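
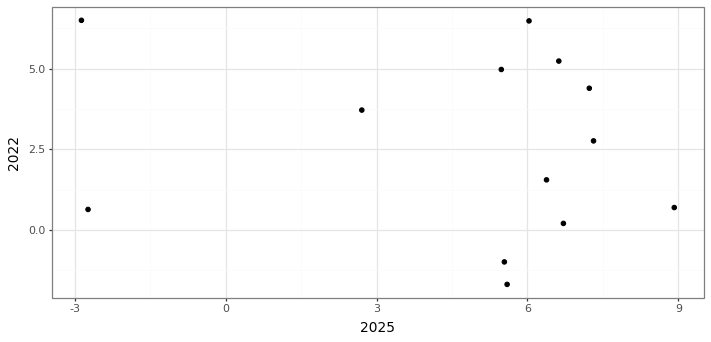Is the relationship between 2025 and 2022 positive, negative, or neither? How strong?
Points are roughly uncorrelated; weak (|r| ≈ 0.2).

no clear correlation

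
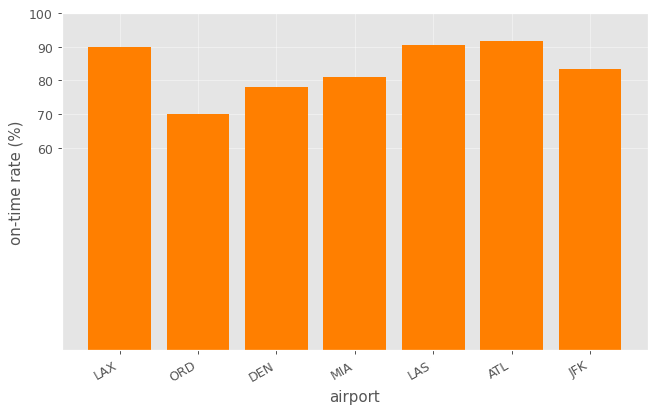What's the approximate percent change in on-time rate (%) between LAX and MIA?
≈ -11.1%

LAX ≈ 90, MIA ≈ 80; (80 − 90) / 90 ≈ -11.1%.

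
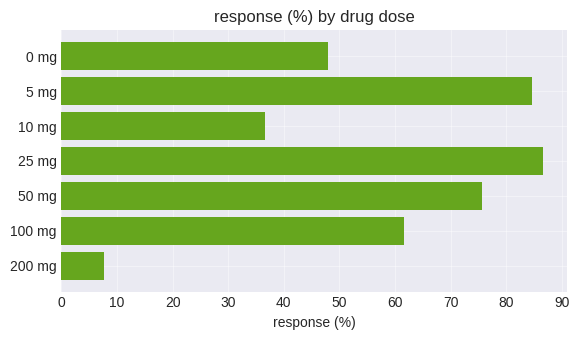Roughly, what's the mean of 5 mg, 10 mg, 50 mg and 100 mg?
≈ 65

(80 + 40 + 80 + 60) / 4 ≈ 65.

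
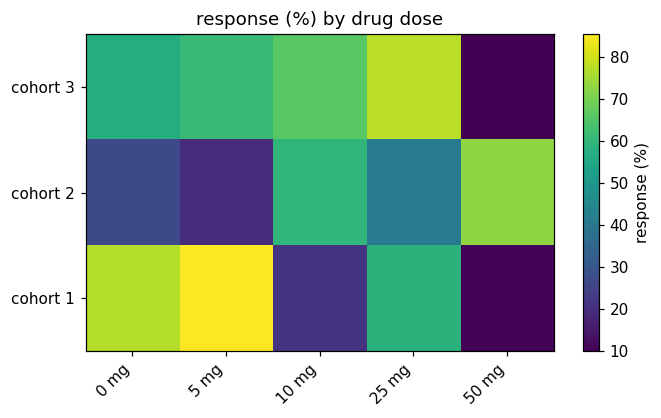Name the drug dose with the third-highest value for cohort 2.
25 mg

Top 4 for cohort 2: 50 mg ≈ 70, 10 mg ≈ 60, 25 mg ≈ 40, 0 mg ≈ 30.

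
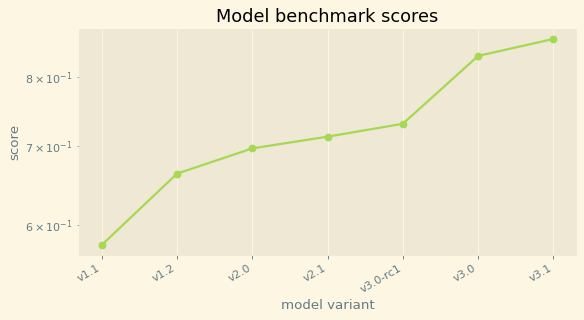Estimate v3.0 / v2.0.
v3.0 ≈ 0.85, v2.0 ≈ 0.70; 0.85/0.70 ≈ 1.21.

≈ 1.21×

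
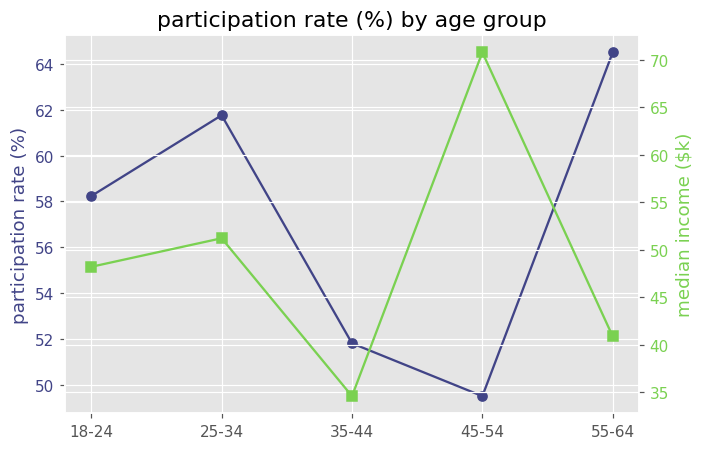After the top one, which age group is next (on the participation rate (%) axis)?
Top 3 (on the participation rate (%) axis): 55-64 ≈ 64, 25-34 ≈ 62, 18-24 ≈ 58.

25-34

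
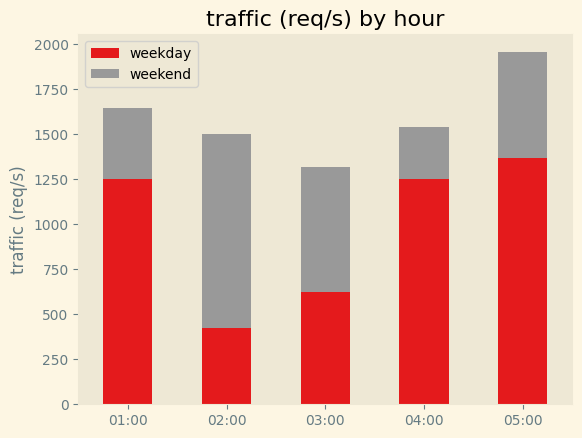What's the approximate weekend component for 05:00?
weekend top ≈ 2000, bottom ≈ 1400; segment ≈ 600.

≈ 600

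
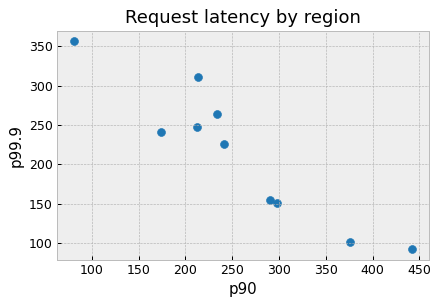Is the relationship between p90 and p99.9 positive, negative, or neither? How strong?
negative, strong

Points are negatively correlated; strong (|r| ≈ 0.9).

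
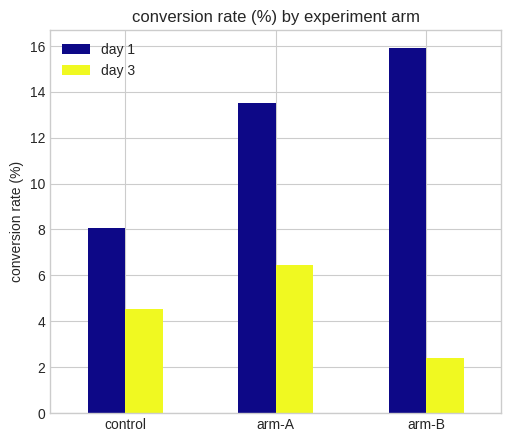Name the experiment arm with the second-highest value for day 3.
control

Top 3 for day 3: arm-A ≈ 6, control ≈ 4, arm-B ≈ 2.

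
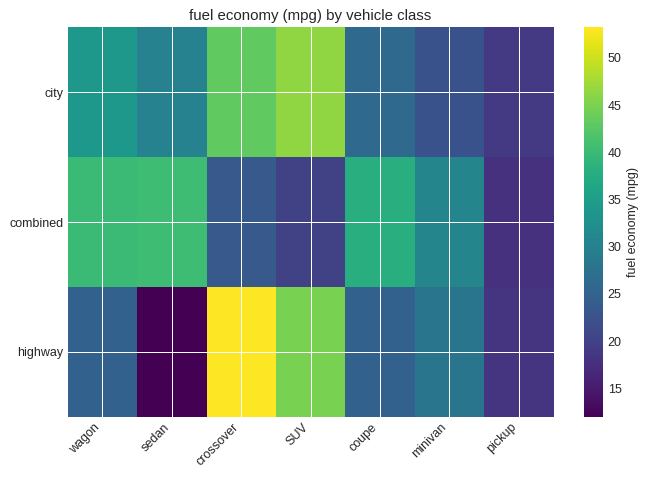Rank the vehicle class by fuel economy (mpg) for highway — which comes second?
SUV

Top 3 for highway: crossover ≈ 55, SUV ≈ 45, minivan ≈ 30.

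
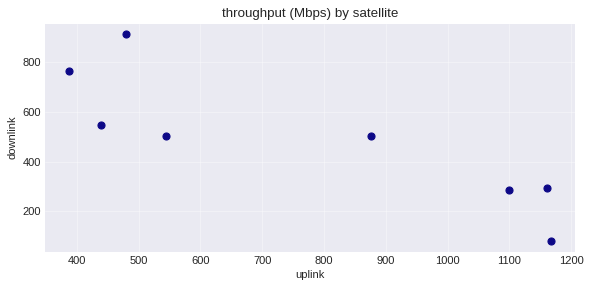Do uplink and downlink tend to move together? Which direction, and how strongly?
Points are negatively correlated; strong (|r| ≈ 0.9).

negative, strong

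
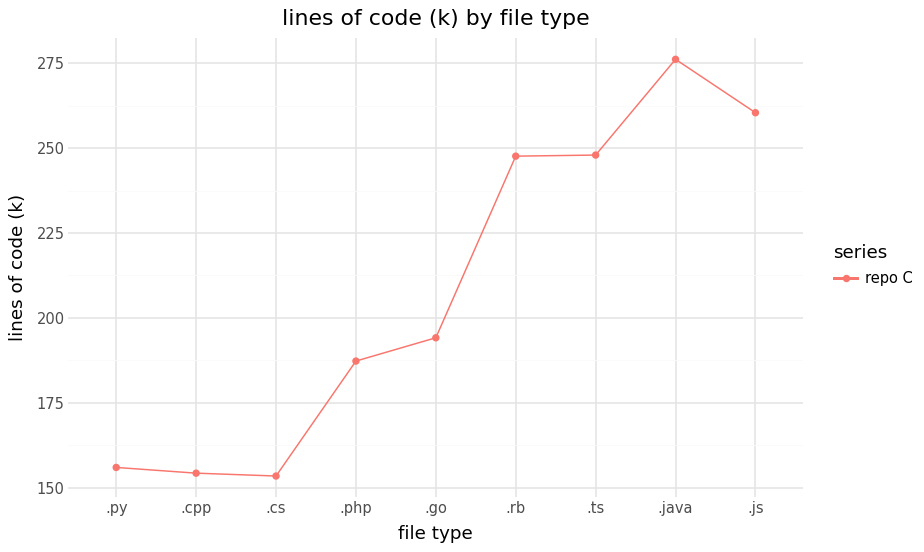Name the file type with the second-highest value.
Top 3: .java ≈ 280, .js ≈ 260, .ts ≈ 240.

.js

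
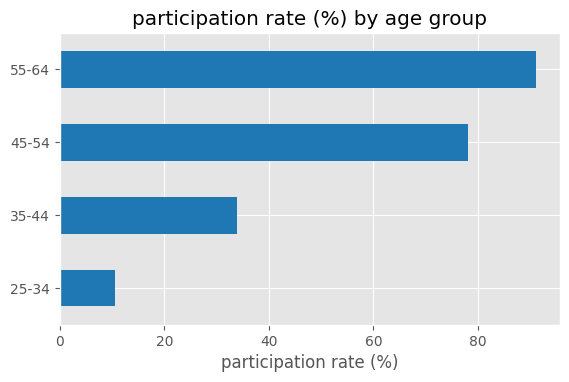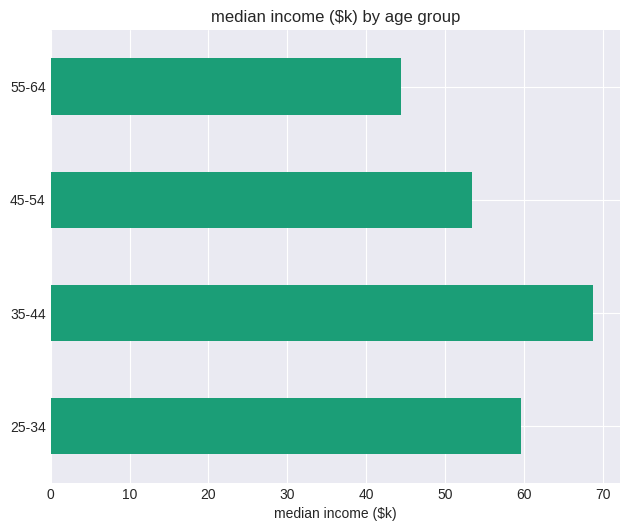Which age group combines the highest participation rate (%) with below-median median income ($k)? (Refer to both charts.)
55-64

Chart 2 median median income ($k) ≈ 60; below-median age groups: 45-54, 55-64. Among those, 55-64 has the highest participation rate (%) (≈ 90).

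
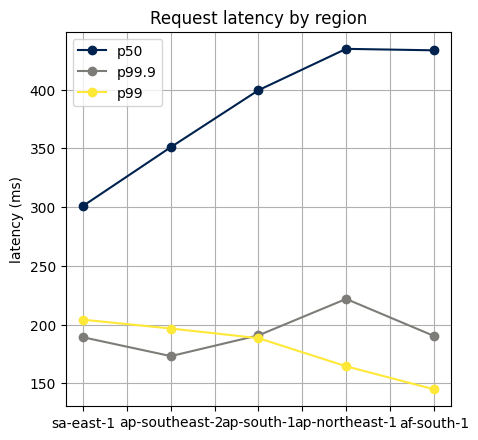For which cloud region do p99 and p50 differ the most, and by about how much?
af-south-1: p99 ≈ 150, p50 ≈ 425 → gap ≈ 275. Next-largest (ap-northeast-1) is only ≈ 250.

af-south-1, ≈ 275 ms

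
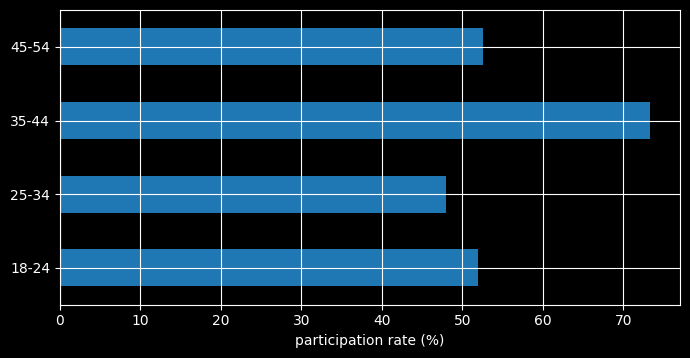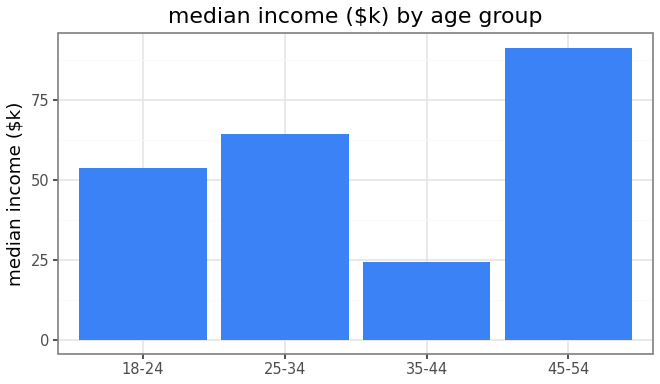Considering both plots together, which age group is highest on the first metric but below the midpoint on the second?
Chart 2 median median income ($k) ≈ 60; below-median age groups: 18-24, 35-44. Among those, 35-44 has the highest participation rate (%) (≈ 70).

35-44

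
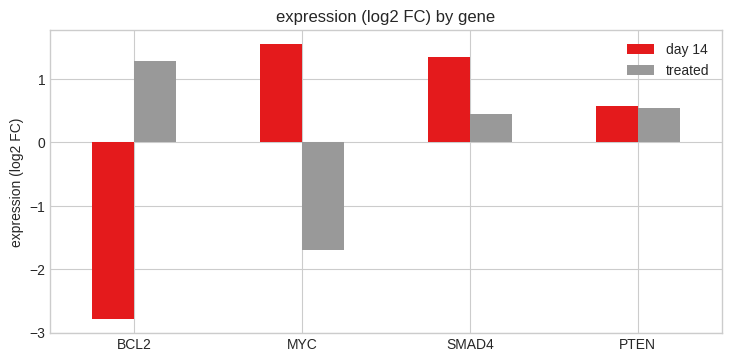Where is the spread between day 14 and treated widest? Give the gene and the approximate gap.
BCL2: day 14 ≈ -3.0, treated ≈ 1.5 → gap ≈ 4.5. Next-largest (MYC) is only ≈ 3.0.

BCL2, ≈ 4.5 log2 FC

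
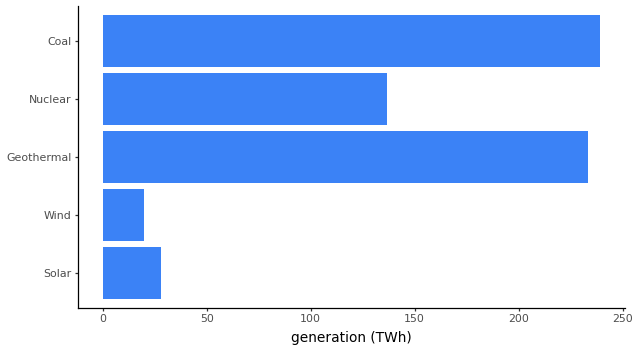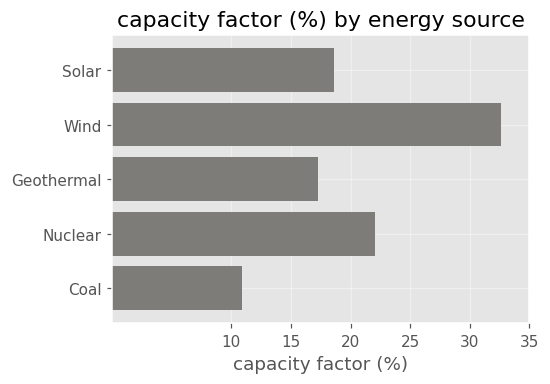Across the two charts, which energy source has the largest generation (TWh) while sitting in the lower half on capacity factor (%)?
Chart 2 median capacity factor (%) ≈ 20; below-median energy sources: Geothermal, Coal. Among those, Coal has the highest generation (TWh) (≈ 250).

Coal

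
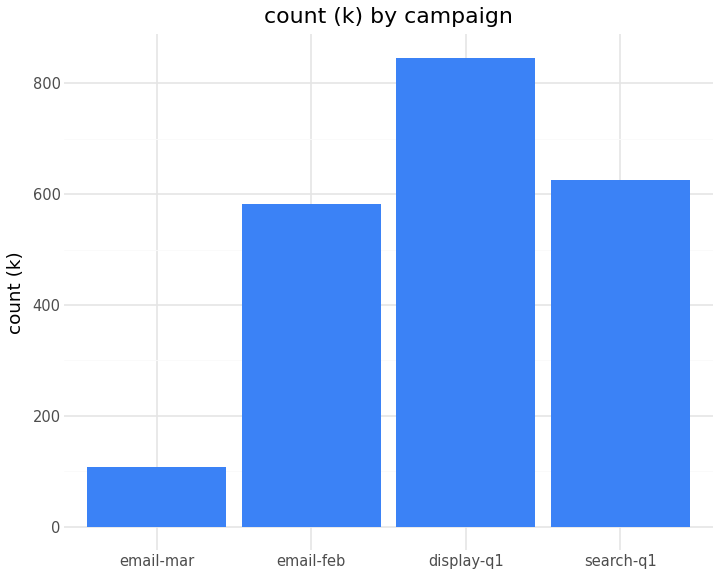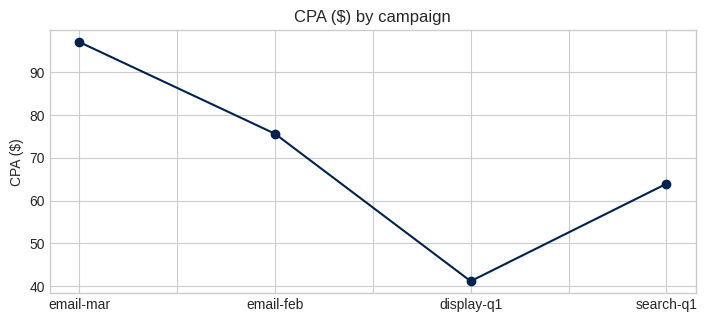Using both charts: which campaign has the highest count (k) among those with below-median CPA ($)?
Chart 2 median CPA ($) ≈ 70; below-median campaigns: display-q1, search-q1. Among those, display-q1 has the highest count (k) (≈ 800).

display-q1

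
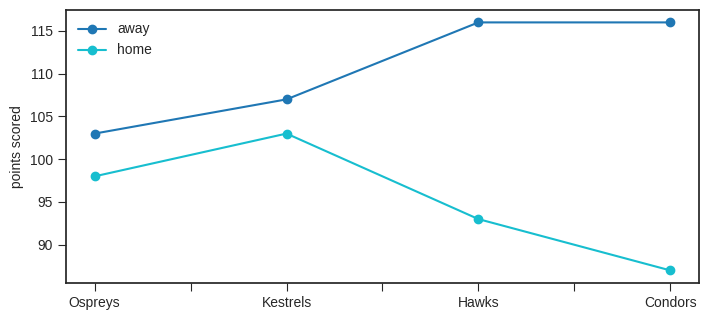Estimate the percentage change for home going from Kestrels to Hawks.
Kestrels ≈ 105, Hawks ≈ 95; (95 − 105) / 105 ≈ -9.5%.

≈ -9.5%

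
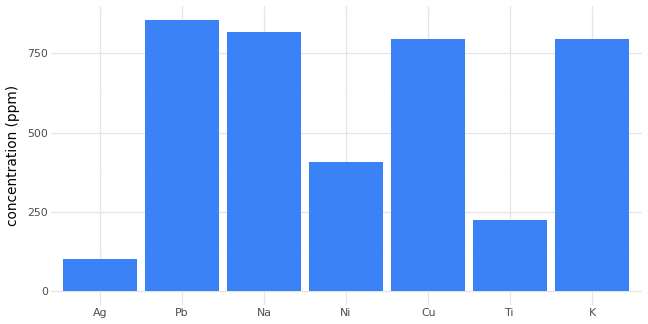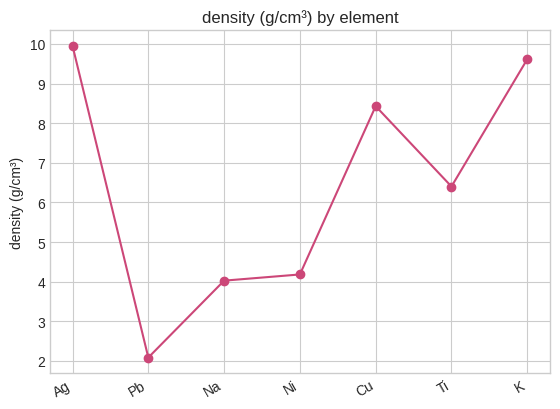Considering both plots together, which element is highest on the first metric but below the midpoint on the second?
Pb

Chart 2 median density (g/cm³) ≈ 6; below-median elements: Pb, Na, Ni. Among those, Pb has the highest concentration (ppm) (≈ 900).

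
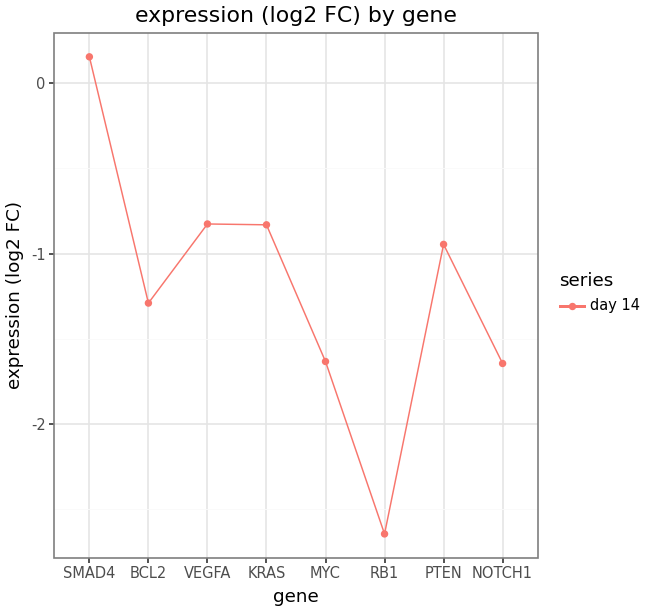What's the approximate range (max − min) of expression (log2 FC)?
Max SMAD4 ≈ 0.0, min RB1 ≈ -2.5; range ≈ 2.5.

≈ 2.5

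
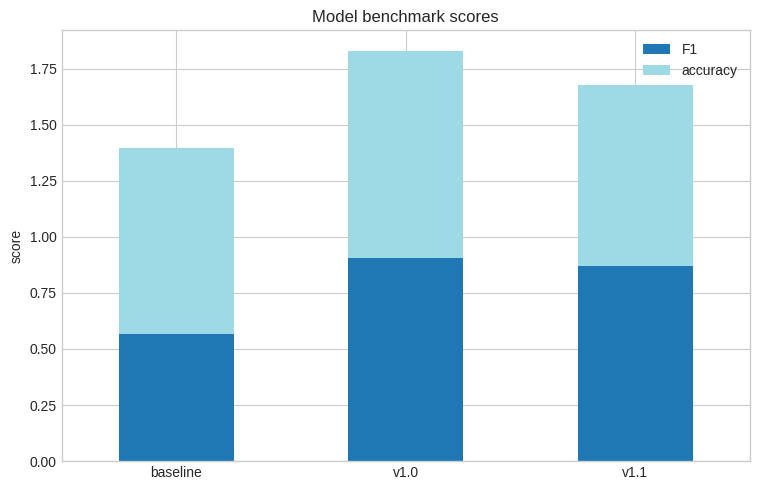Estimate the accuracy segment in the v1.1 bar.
≈ 0.8

accuracy top ≈ 1.6, bottom ≈ 0.8; segment ≈ 0.8.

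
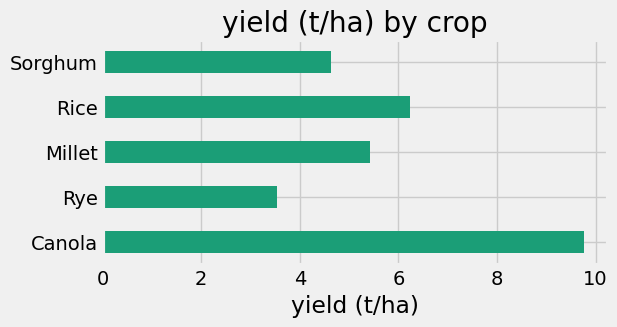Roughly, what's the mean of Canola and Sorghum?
≈ 8

(10 + 5) / 2 ≈ 8.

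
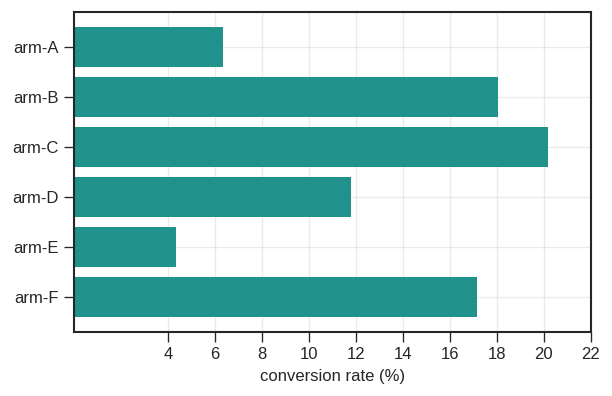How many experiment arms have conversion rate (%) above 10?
Above 10: arm-B, arm-C, arm-D, arm-F.

4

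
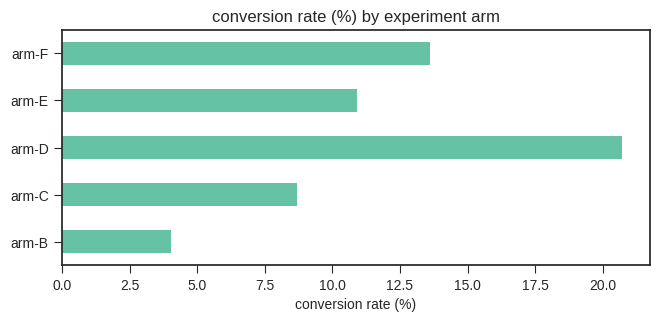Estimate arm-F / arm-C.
arm-F ≈ 14, arm-C ≈ 8; 14/8 ≈ 1.75.

≈ 1.75×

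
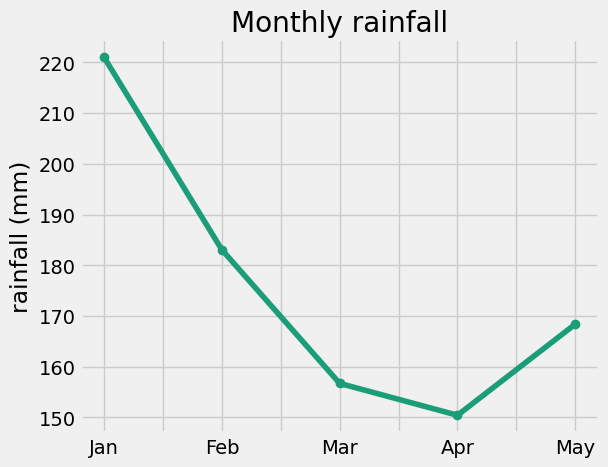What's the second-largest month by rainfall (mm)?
Feb

Top 3: Jan ≈ 220, Feb ≈ 180, May ≈ 170.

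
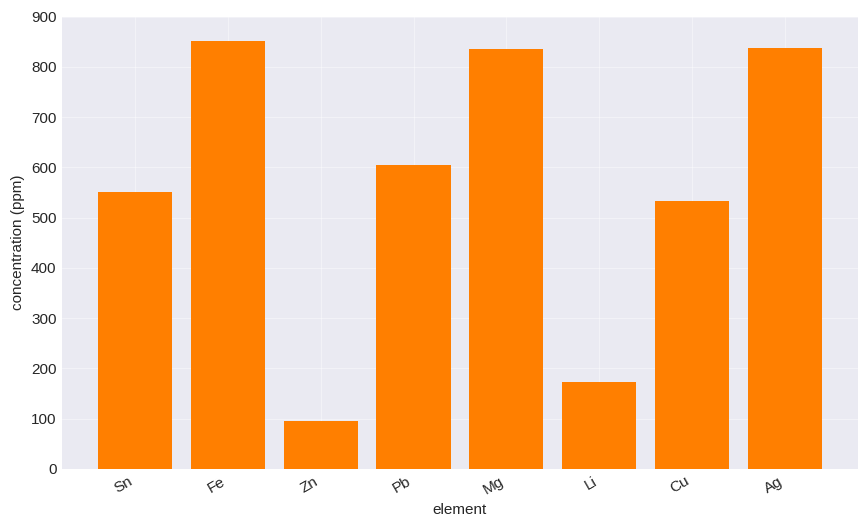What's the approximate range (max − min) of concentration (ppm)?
≈ 800

Max Fe ≈ 900, min Zn ≈ 100; range ≈ 800.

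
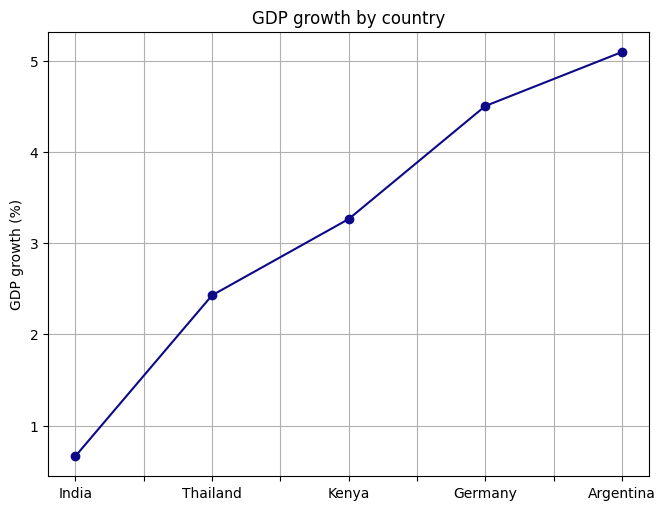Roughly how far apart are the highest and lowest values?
≈ 4.5

Max Argentina ≈ 5.0, min India ≈ 0.5; range ≈ 4.5.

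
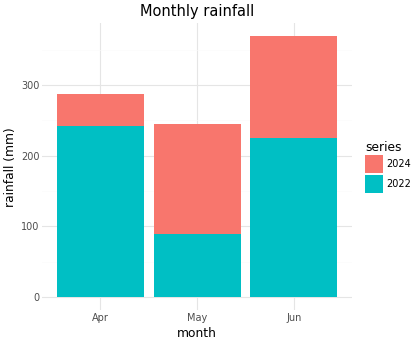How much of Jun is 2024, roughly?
2024 top ≈ 350, bottom ≈ 200; segment ≈ 150.

≈ 150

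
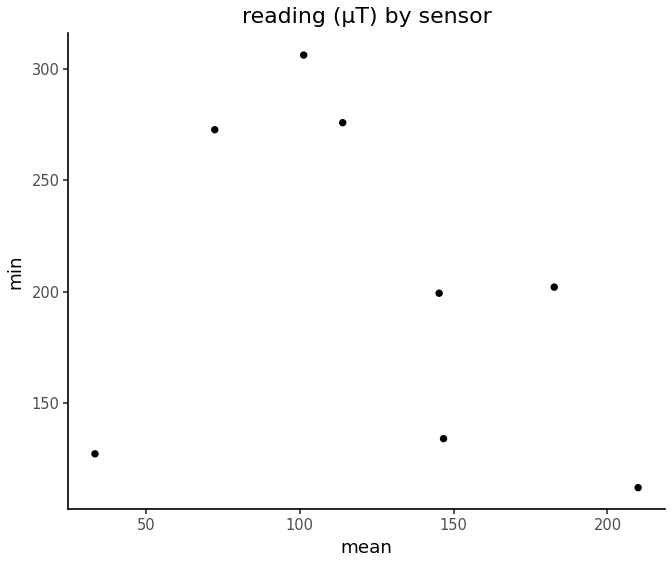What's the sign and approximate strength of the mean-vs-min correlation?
negative, weak

Points are negatively correlated; weak (|r| ≈ 0.3).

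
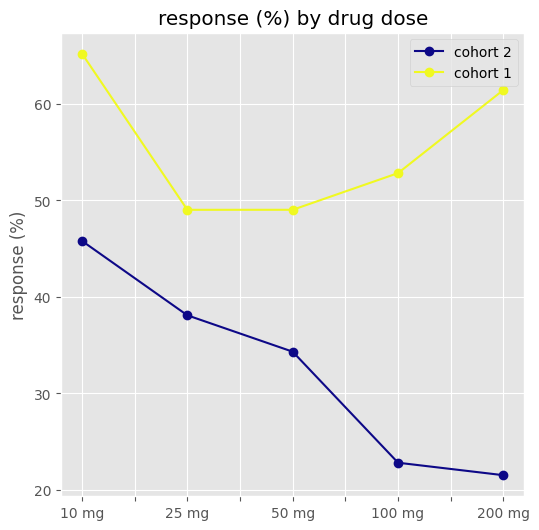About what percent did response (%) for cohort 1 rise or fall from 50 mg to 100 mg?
50 mg ≈ 50, 100 mg ≈ 55; (55 − 50) / 50 ≈ +10%.

≈ +10%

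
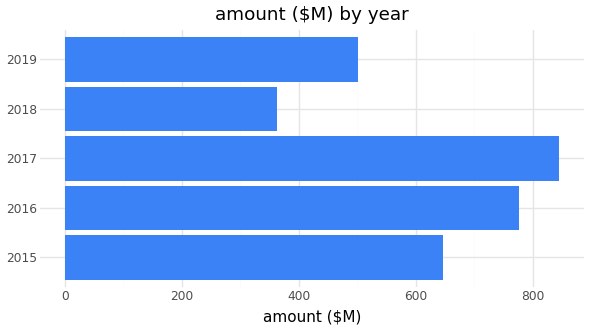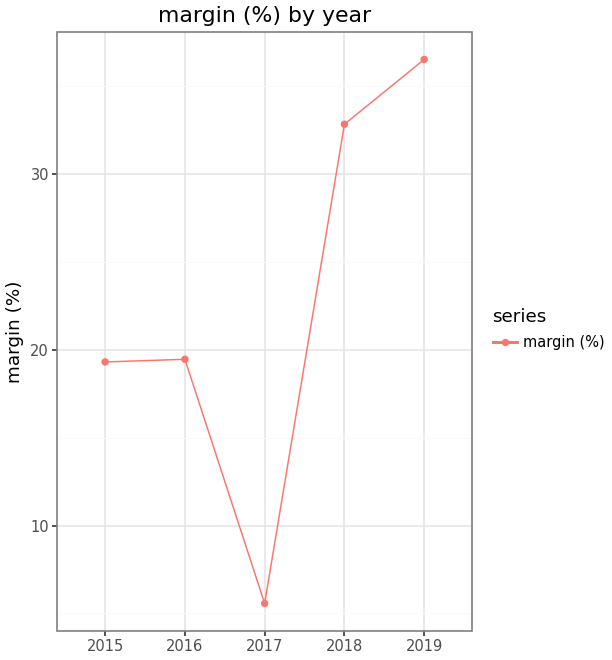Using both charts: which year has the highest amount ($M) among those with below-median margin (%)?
2017

Chart 2 median margin (%) ≈ 20; below-median years: 2015, 2017. Among those, 2017 has the highest amount ($M) (≈ 800).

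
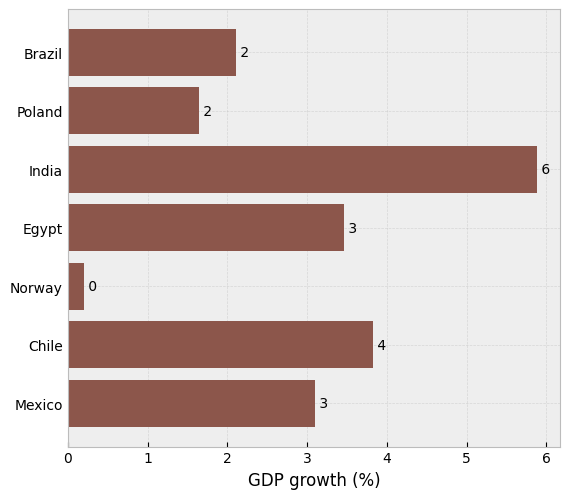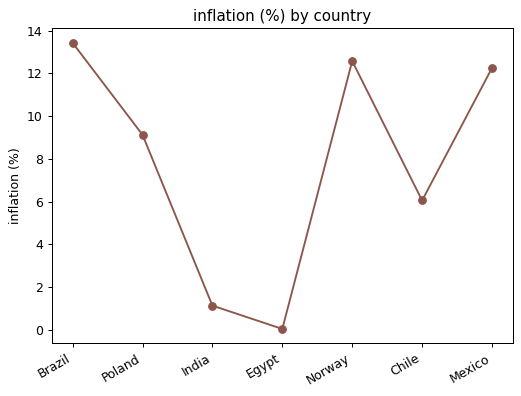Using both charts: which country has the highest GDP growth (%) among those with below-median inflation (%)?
Chart 2 median inflation (%) ≈ 10; below-median countries: India, Egypt, Chile. Among those, India has the highest GDP growth (%) (≈ 6).

India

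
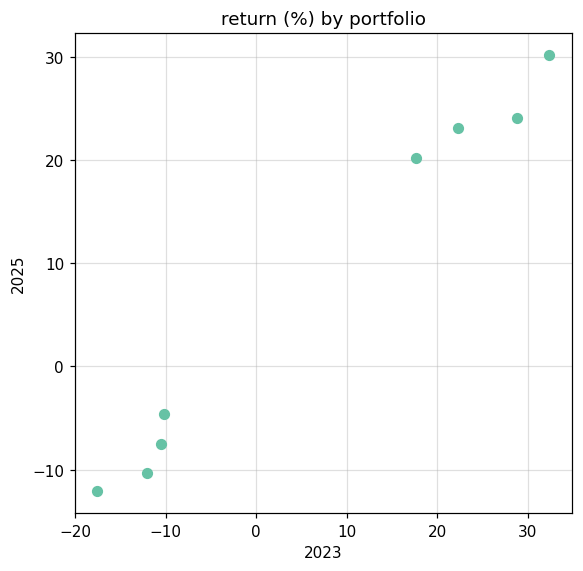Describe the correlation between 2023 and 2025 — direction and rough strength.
Points are positively correlated; strong (|r| ≈ 1.0).

positive, strong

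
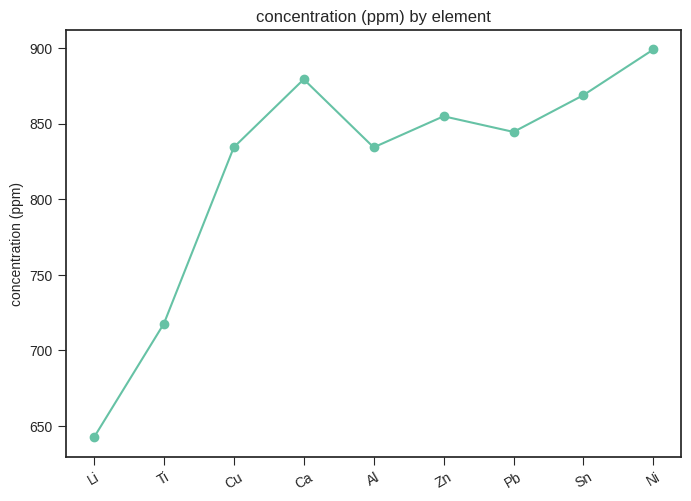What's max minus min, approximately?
≈ 250

Max Ni ≈ 900, min Li ≈ 650; range ≈ 250.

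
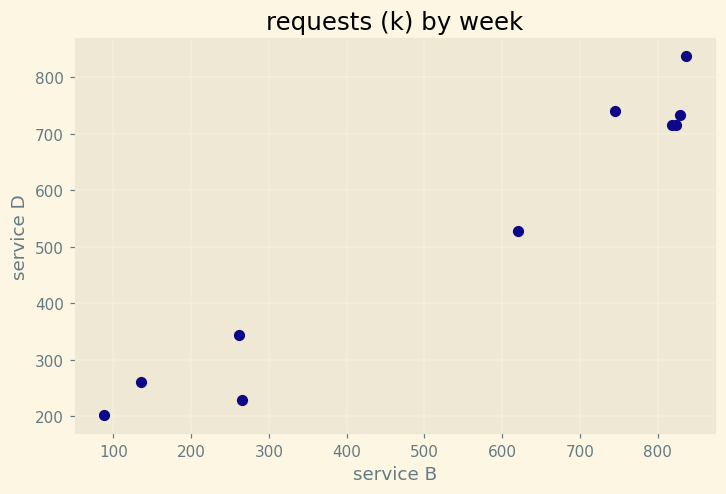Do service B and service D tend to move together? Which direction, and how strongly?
positive, strong

Points are positively correlated; strong (|r| ≈ 1.0).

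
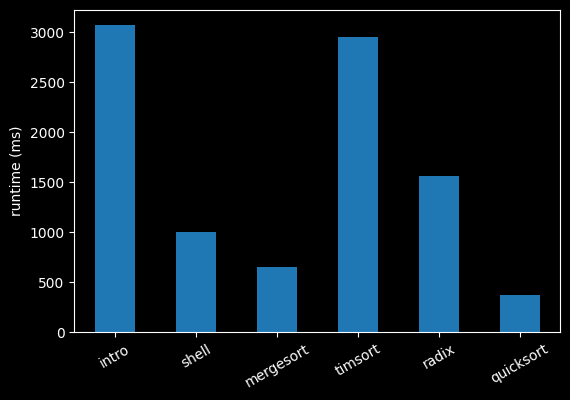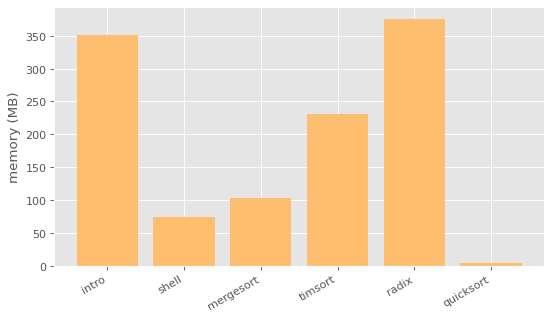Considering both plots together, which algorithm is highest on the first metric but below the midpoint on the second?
Chart 2 median memory (MB) ≈ 150; below-median algorithms: shell, mergesort, quicksort. Among those, shell has the highest runtime (ms) (≈ 1000).

shell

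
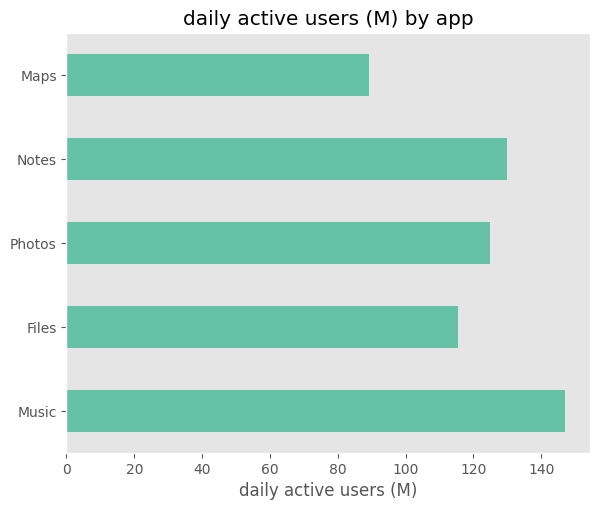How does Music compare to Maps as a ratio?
Music ≈ 140, Maps ≈ 80; 140/80 ≈ 1.75.

≈ 1.75×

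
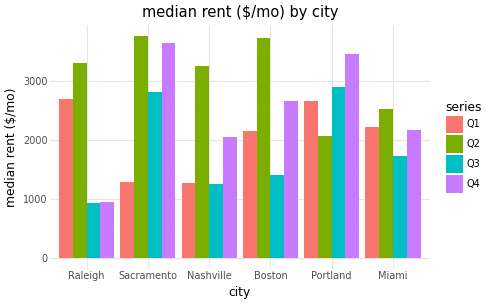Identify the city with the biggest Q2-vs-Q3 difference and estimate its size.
Raleigh: Q2 ≈ 3500, Q3 ≈ 1000 → gap ≈ 2500. Next-largest (Boston) is only ≈ 2000.

Raleigh, ≈ 2500 $/mo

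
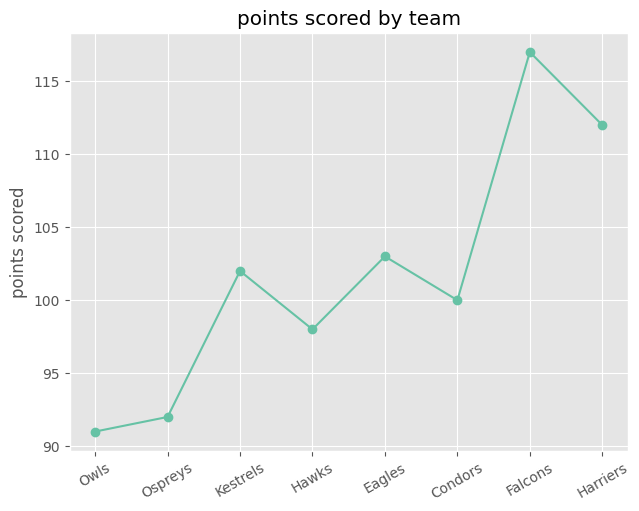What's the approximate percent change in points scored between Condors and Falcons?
Condors ≈ 100, Falcons ≈ 115; (115 − 100) / 100 ≈ +15%.

≈ +15%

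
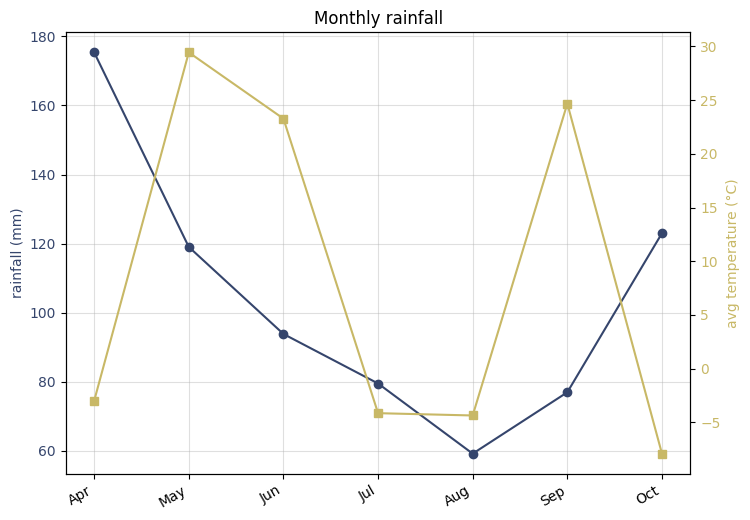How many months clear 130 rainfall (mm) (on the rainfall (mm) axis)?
1

Above 130: Apr.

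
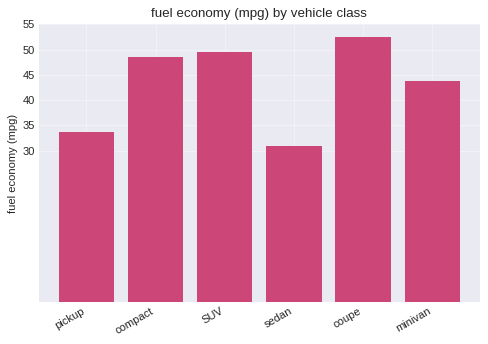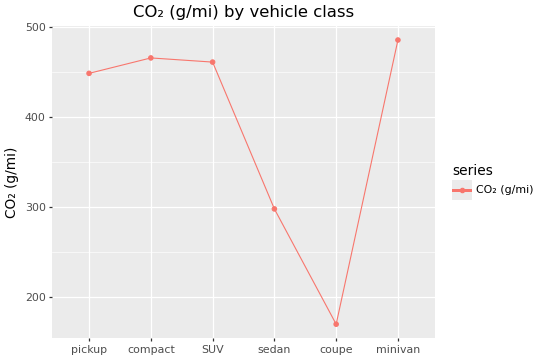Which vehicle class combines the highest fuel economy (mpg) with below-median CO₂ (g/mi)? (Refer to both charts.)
coupe

Chart 2 median CO₂ (g/mi) ≈ 450; below-median vehicle classes: pickup, sedan, coupe. Among those, coupe has the highest fuel economy (mpg) (≈ 55).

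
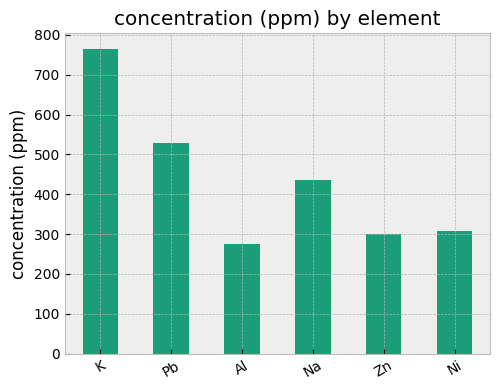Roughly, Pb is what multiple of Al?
≈ 1.67×

Pb ≈ 500, Al ≈ 300; 500/300 ≈ 1.67.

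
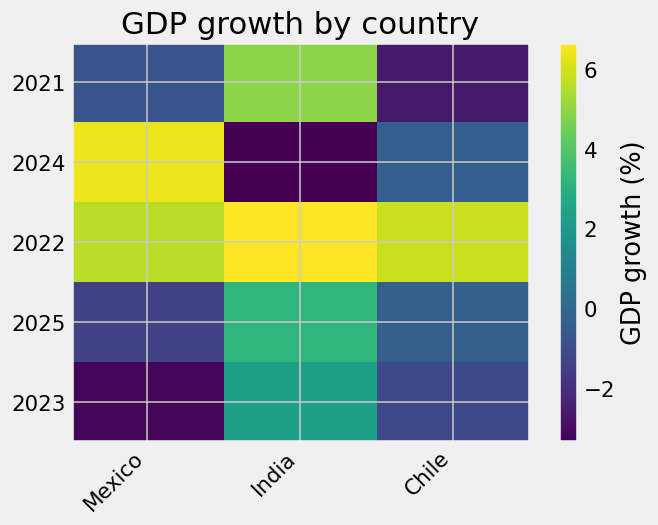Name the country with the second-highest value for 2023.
Chile

Top 3 for 2023: India ≈ 2, Chile ≈ -1, Mexico ≈ -3.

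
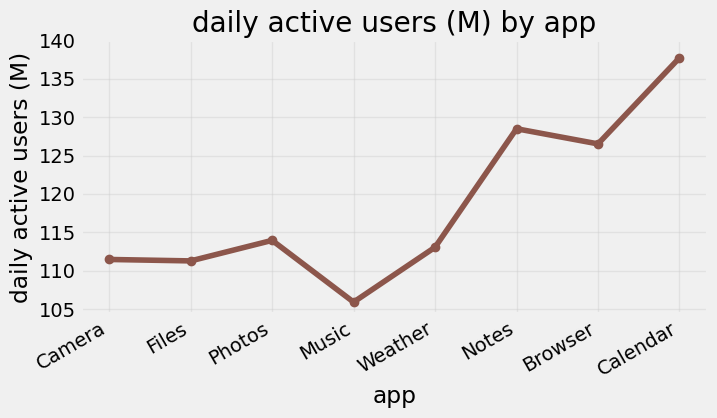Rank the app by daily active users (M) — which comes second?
Notes

Top 3: Calendar ≈ 140, Notes ≈ 130, Browser ≈ 125.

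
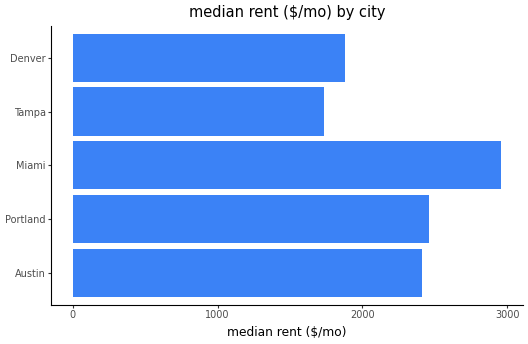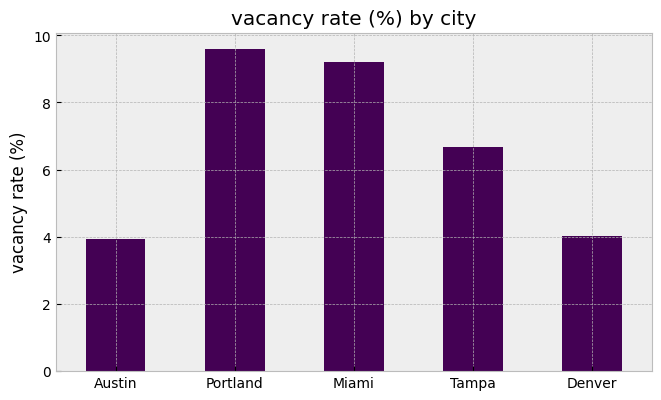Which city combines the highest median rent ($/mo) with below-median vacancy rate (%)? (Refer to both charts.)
Chart 2 median vacancy rate (%) ≈ 7; below-median cities: Austin, Denver. Among those, Austin has the highest median rent ($/mo) (≈ 2500).

Austin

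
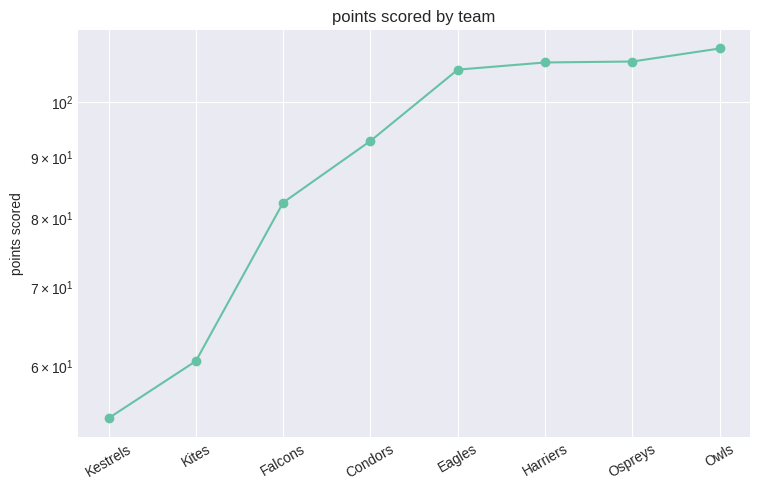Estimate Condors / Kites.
Condors ≈ 95, Kites ≈ 60; 95/60 ≈ 1.58.

≈ 1.58×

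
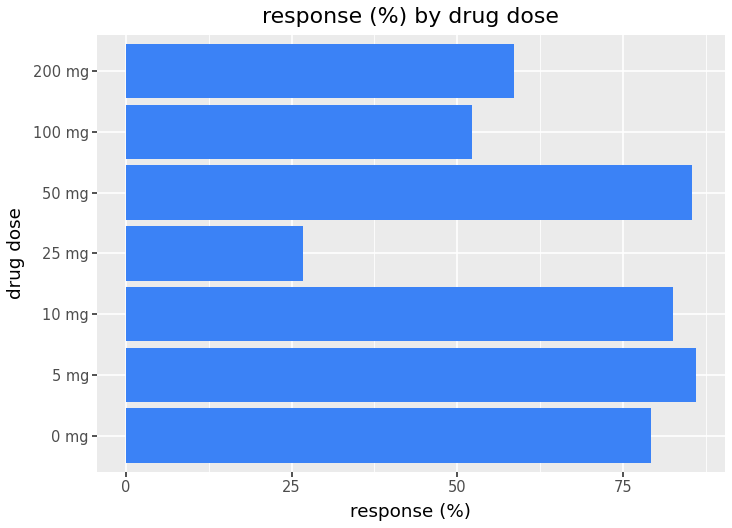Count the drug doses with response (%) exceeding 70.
4

Above 70: 0 mg, 5 mg, 10 mg, 50 mg.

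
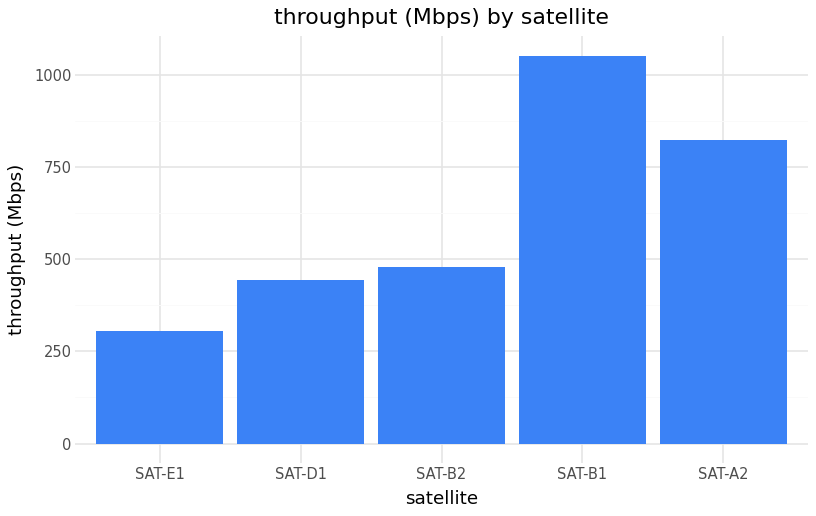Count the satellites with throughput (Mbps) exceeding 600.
2

Above 600: SAT-B1, SAT-A2.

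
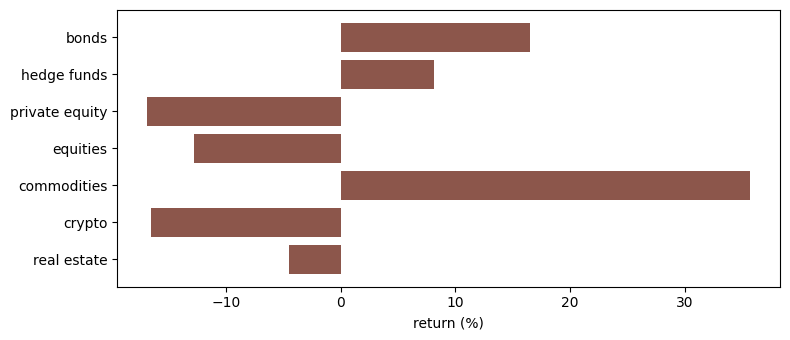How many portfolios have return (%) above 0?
Above 0: bonds, hedge funds, commodities.

3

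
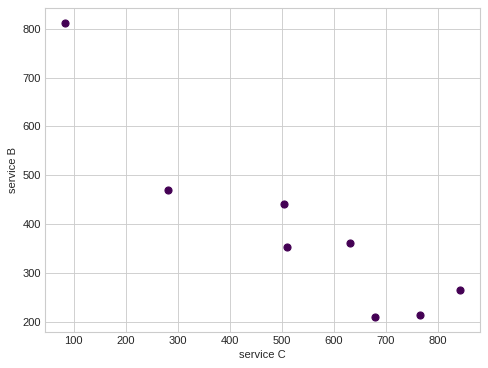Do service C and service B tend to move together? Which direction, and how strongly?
negative, strong

Points are negatively correlated; strong (|r| ≈ 0.9).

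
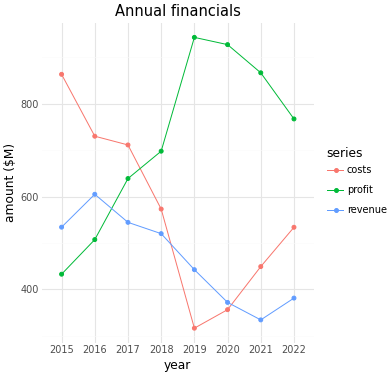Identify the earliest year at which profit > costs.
2018

2017: profit ≈ 600 vs costs ≈ 700 (not yet); 2018: profit ≈ 700 vs costs ≈ 600 (first crossover).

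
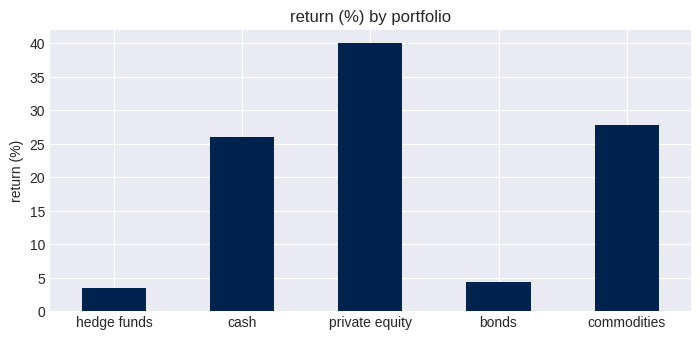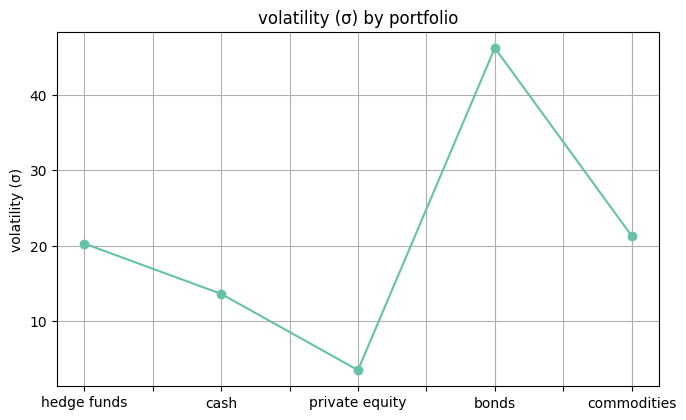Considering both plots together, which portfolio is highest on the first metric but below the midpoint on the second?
private equity

Chart 2 median volatility (σ) ≈ 20; below-median portfolios: cash, private equity. Among those, private equity has the highest return (%) (≈ 40).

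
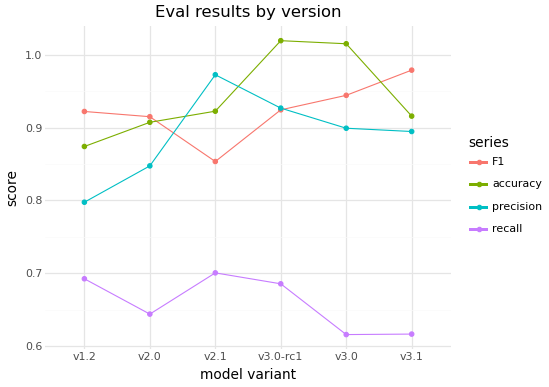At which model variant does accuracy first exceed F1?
v2.0: accuracy ≈ 0.90 vs F1 ≈ 0.90 (not yet); v2.1: accuracy ≈ 0.90 vs F1 ≈ 0.85 (first crossover).

v2.1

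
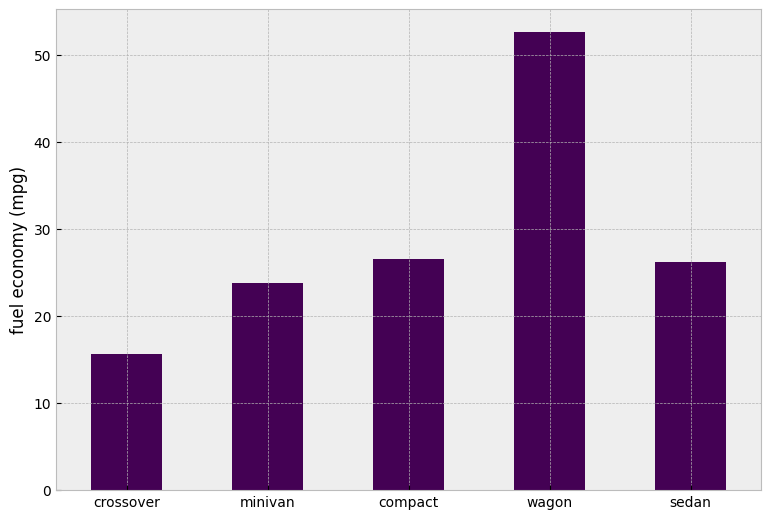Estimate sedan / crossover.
≈ 1.67×

sedan ≈ 25, crossover ≈ 15; 25/15 ≈ 1.67.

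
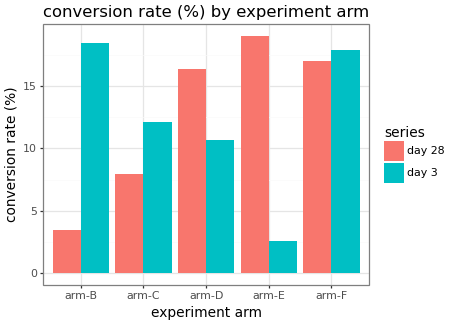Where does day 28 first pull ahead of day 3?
arm-C: day 28 ≈ 8 vs day 3 ≈ 12 (not yet); arm-D: day 28 ≈ 16 vs day 3 ≈ 10 (first crossover).

arm-D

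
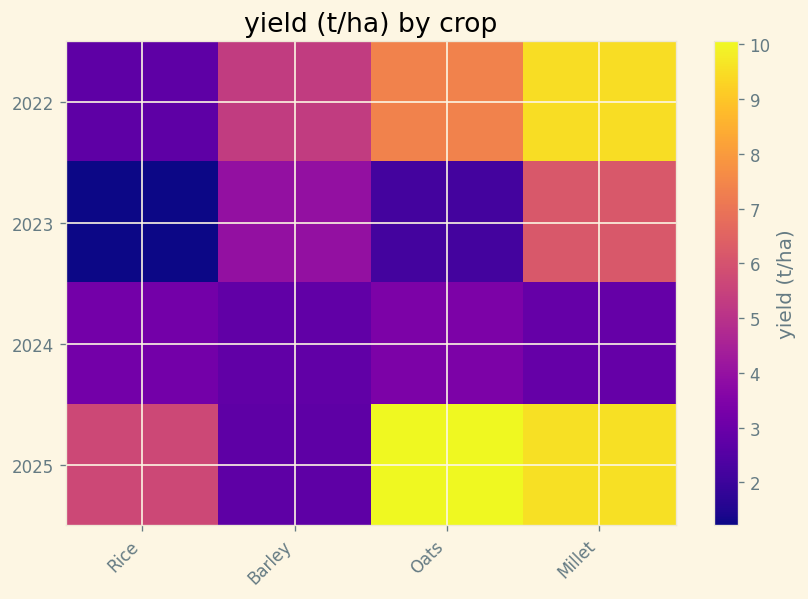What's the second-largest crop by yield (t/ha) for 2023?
Top 3 for 2023: Millet ≈ 6, Barley ≈ 4, Oats ≈ 2.

Barley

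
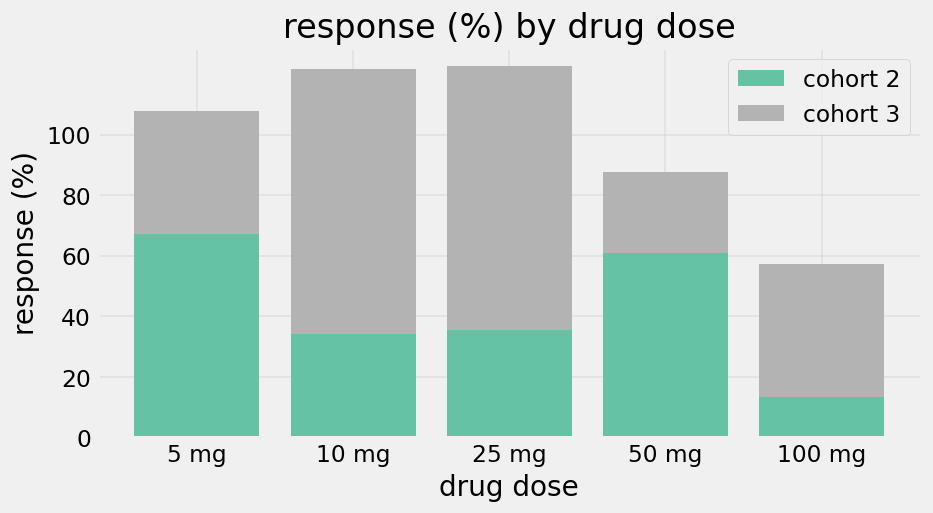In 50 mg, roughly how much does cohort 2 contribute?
cohort 2 top ≈ 60, bottom ≈ 0; segment ≈ 60.

≈ 60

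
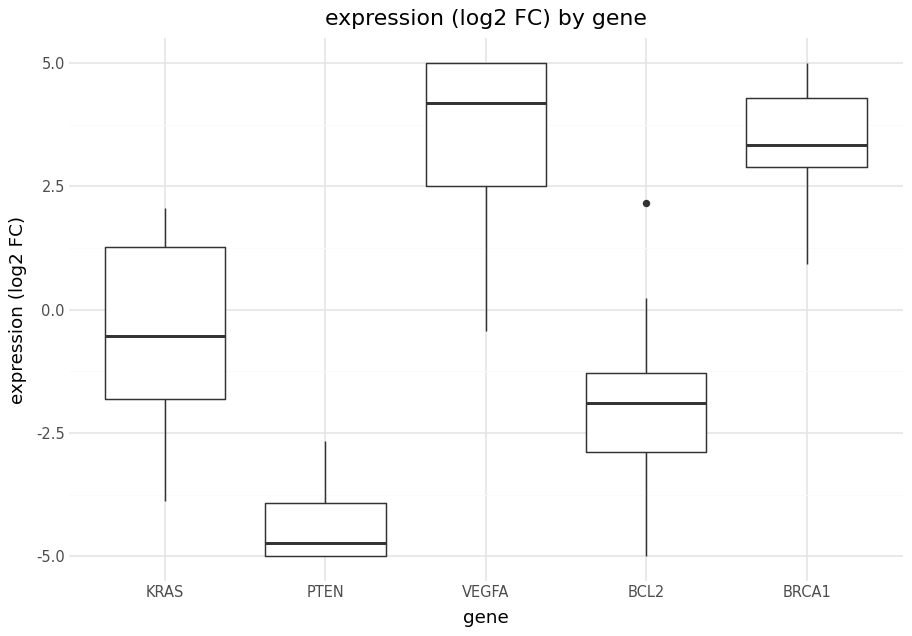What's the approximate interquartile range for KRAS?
≈ 3

Q3 ≈ 1, Q1 ≈ -2; IQR ≈ 3.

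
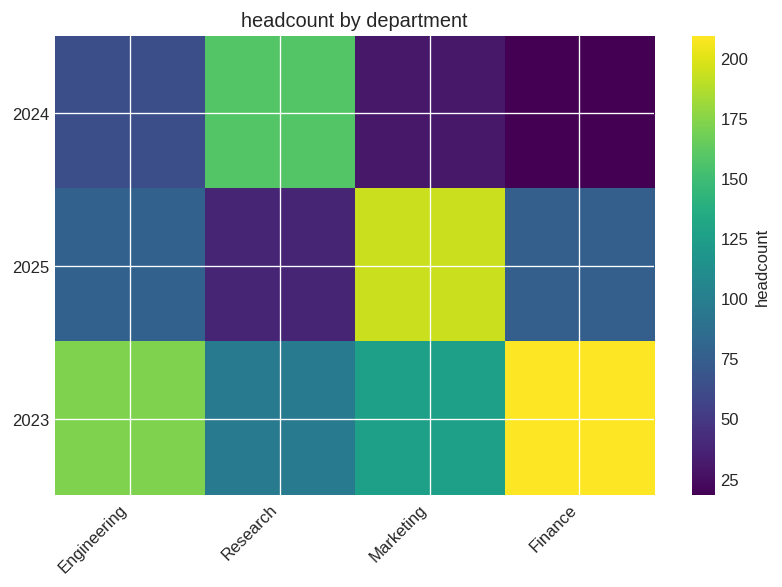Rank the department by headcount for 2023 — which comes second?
Engineering

Top 3 for 2023: Finance ≈ 200, Engineering ≈ 180, Marketing ≈ 120.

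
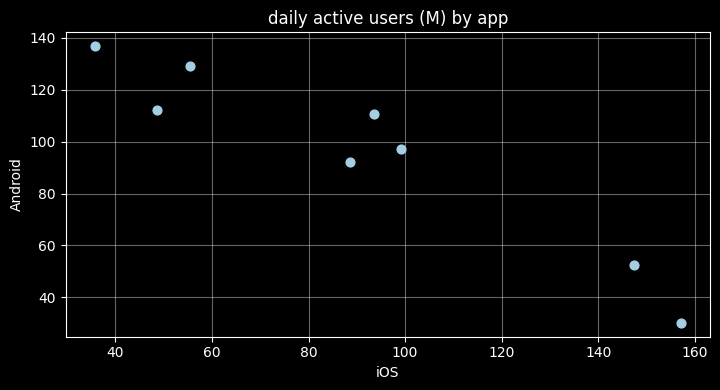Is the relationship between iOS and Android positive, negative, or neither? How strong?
Points are negatively correlated; strong (|r| ≈ 1.0).

negative, strong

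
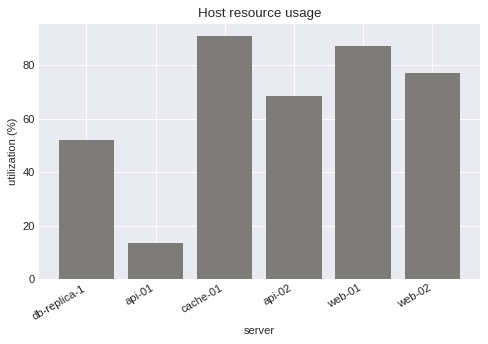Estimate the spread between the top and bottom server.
≈ 80

Max cache-01 ≈ 90, min api-01 ≈ 10; range ≈ 80.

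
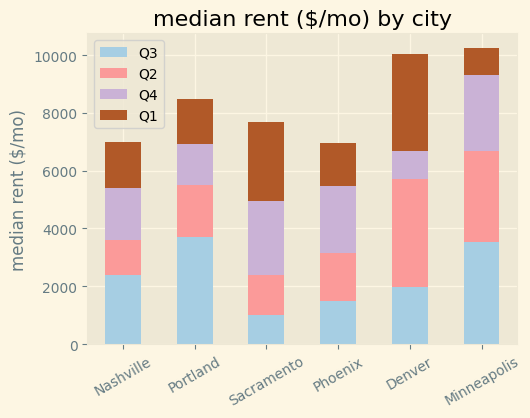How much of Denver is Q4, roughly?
Q4 top ≈ 7000, bottom ≈ 6000; segment ≈ 1000.

≈ 1000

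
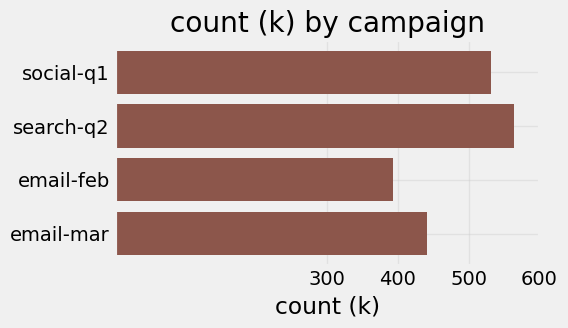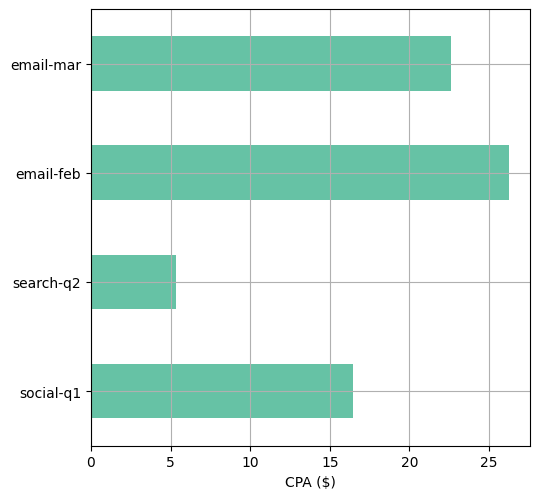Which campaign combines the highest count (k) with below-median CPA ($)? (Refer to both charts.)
search-q2

Chart 2 median CPA ($) ≈ 20; below-median campaigns: social-q1, search-q2. Among those, search-q2 has the highest count (k) (≈ 600).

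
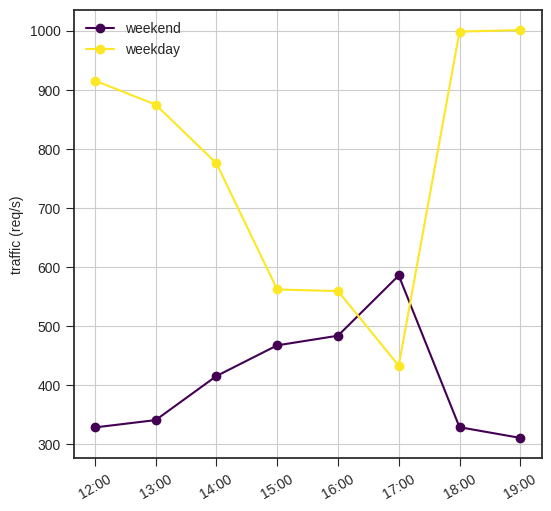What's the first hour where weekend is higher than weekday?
16:00: weekend ≈ 500 vs weekday ≈ 600 (not yet); 17:00: weekend ≈ 600 vs weekday ≈ 400 (first crossover).

17:00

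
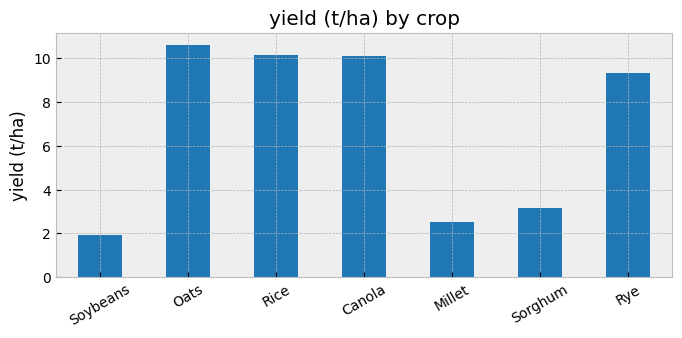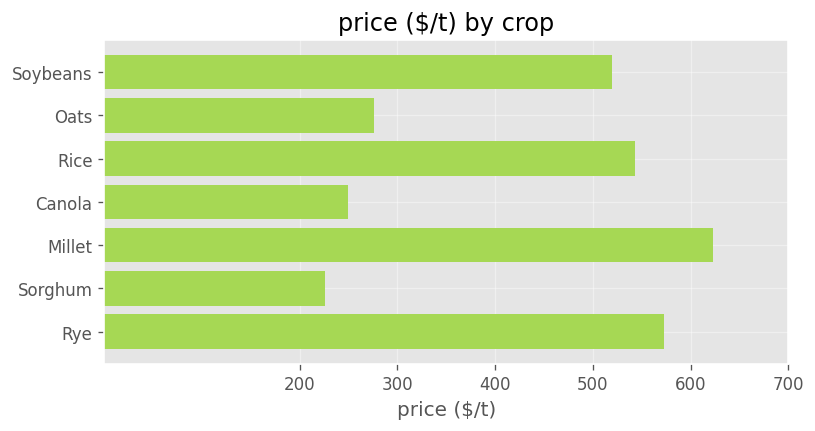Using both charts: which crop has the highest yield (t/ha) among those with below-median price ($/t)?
Oats

Chart 2 median price ($/t) ≈ 500; below-median crops: Oats, Canola, Sorghum. Among those, Oats has the highest yield (t/ha) (≈ 11).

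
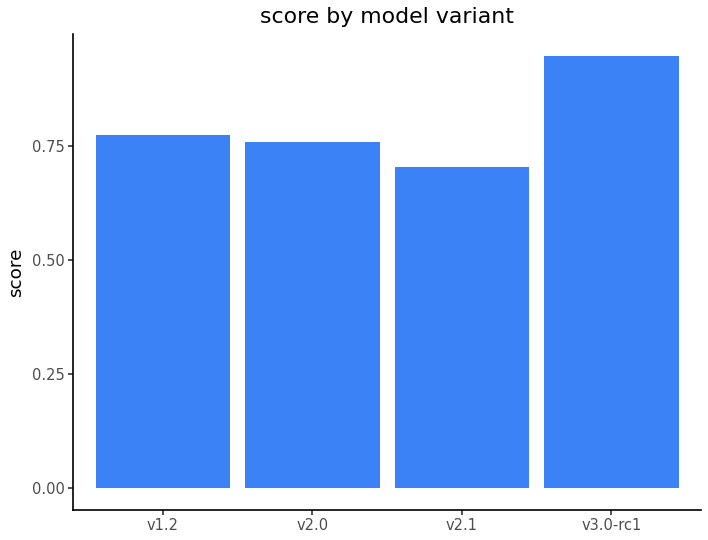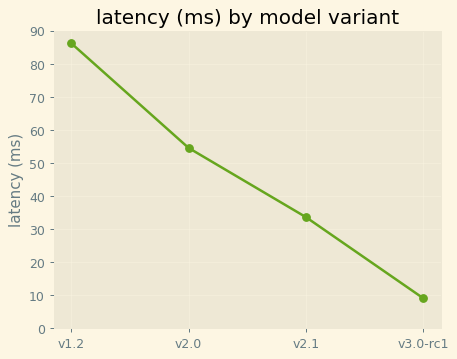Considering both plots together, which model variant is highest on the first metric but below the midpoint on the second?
v3.0-rc1

Chart 2 median latency (ms) ≈ 40; below-median model variants: v2.1, v3.0-rc1. Among those, v3.0-rc1 has the highest score (≈ 0.9).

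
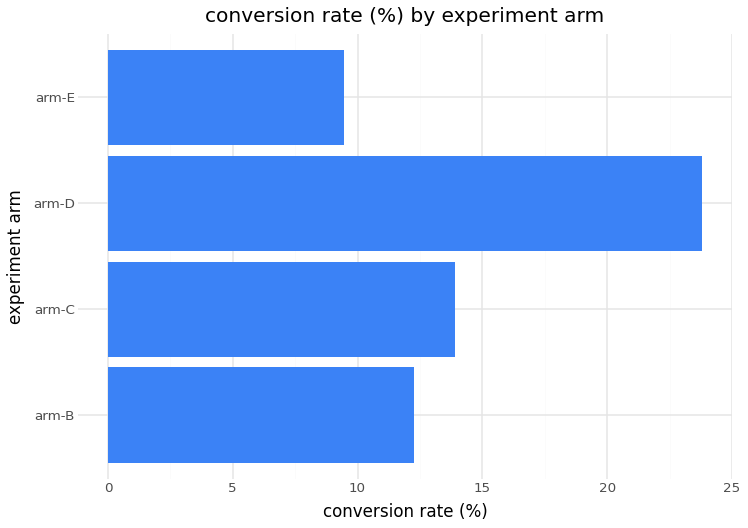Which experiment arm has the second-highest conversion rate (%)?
arm-C

Top 3: arm-D ≈ 24, arm-C ≈ 14, arm-B ≈ 12.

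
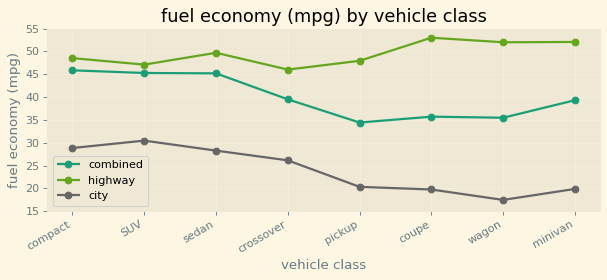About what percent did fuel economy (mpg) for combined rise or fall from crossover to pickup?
crossover ≈ 40, pickup ≈ 35; (35 − 40) / 40 ≈ -12.5%.

≈ -12.5%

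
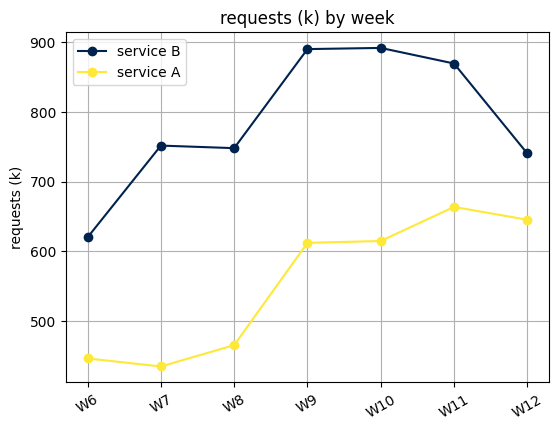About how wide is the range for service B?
Max W10 ≈ 900, min W6 ≈ 600; range ≈ 300.

≈ 300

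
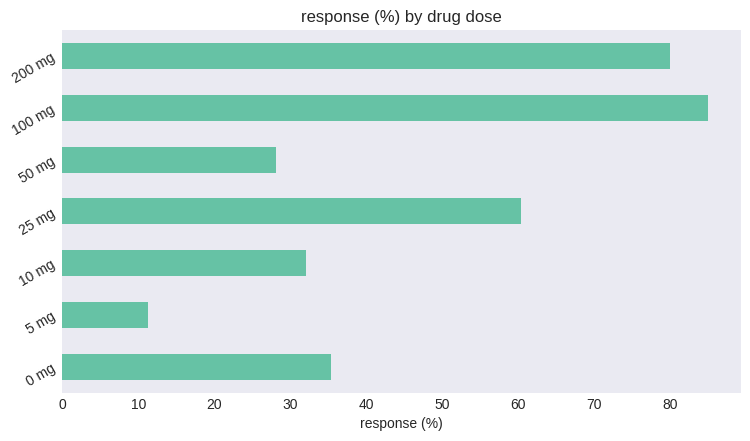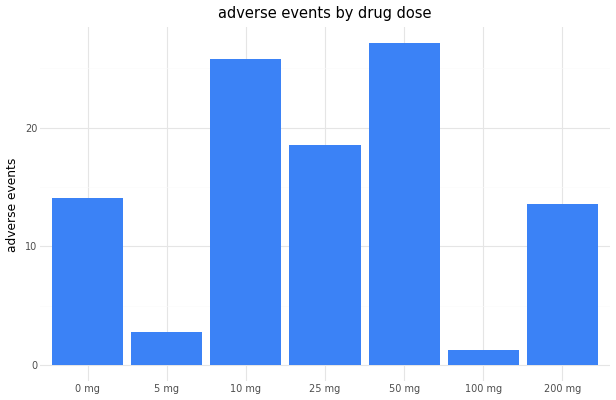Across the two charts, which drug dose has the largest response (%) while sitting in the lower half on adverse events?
100 mg

Chart 2 median adverse events ≈ 15; below-median drug doses: 5 mg, 100 mg, 200 mg. Among those, 100 mg has the highest response (%) (≈ 90).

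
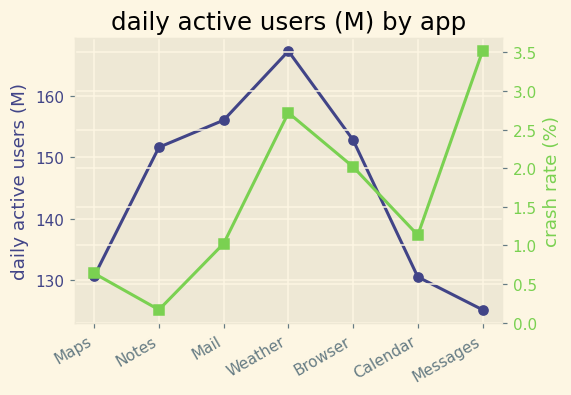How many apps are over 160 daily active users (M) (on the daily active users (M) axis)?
Above 160: Weather.

1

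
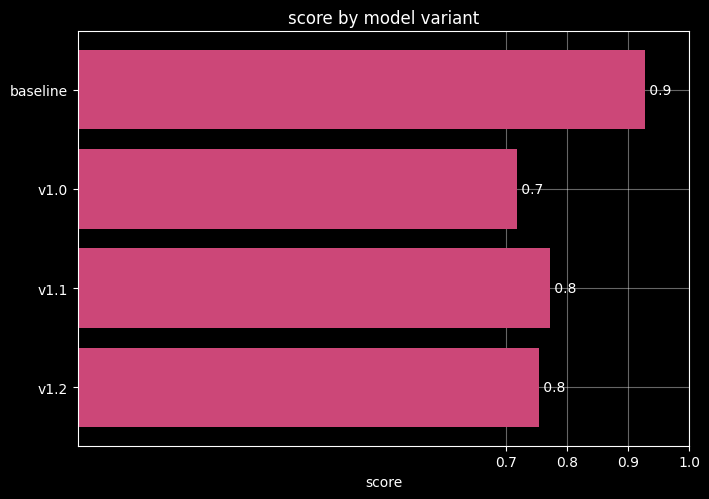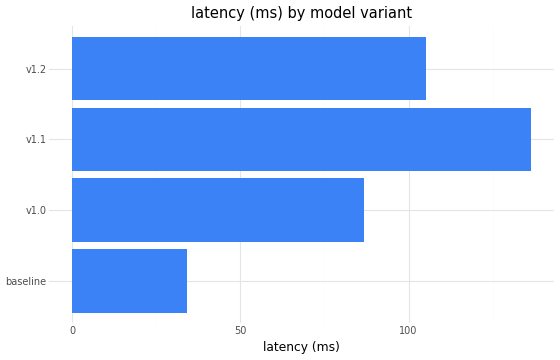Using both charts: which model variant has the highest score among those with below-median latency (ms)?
baseline

Chart 2 median latency (ms) ≈ 100; below-median model variants: baseline, v1.0. Among those, baseline has the highest score (≈ 0.9).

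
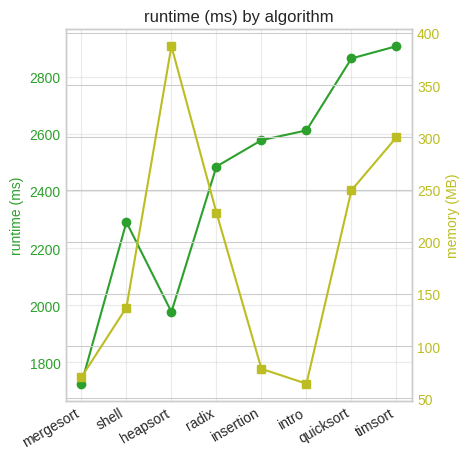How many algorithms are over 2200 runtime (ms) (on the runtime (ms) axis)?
6

Above 2200: shell, radix, insertion, intro, quicksort, timsort.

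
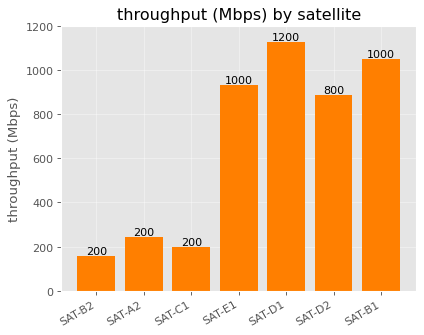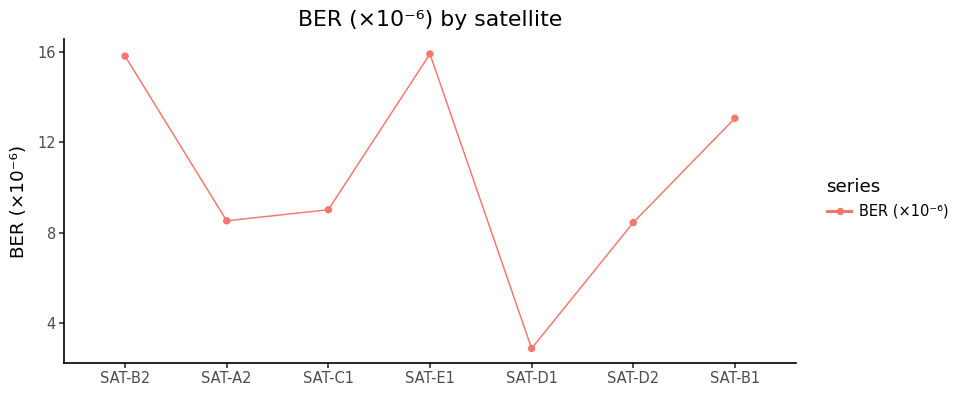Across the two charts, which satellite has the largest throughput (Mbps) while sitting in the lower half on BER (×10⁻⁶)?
SAT-D1

Chart 2 median BER (×10⁻⁶) ≈ 10; below-median satellites: SAT-A2, SAT-D1, SAT-D2. Among those, SAT-D1 has the highest throughput (Mbps) (≈ 1200).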